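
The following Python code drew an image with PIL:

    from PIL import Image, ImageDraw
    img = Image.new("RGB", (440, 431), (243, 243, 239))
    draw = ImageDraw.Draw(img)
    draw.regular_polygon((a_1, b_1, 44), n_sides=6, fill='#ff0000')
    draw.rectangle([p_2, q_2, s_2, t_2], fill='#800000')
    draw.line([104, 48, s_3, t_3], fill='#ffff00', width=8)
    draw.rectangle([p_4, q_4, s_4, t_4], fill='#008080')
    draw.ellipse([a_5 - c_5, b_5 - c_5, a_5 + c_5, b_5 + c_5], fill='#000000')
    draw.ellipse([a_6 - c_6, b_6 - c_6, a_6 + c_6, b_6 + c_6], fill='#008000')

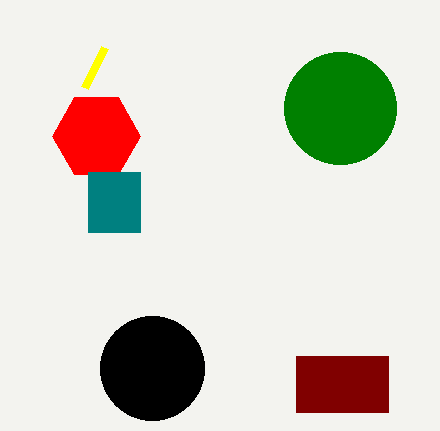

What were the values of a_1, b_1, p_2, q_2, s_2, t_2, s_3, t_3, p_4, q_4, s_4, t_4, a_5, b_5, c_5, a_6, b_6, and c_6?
a_1 = 96, b_1 = 136, p_2 = 296, q_2 = 356, s_2 = 388, t_2 = 412, s_3 = 84, t_3 = 88, p_4 = 88, q_4 = 172, s_4 = 140, t_4 = 232, a_5 = 152, b_5 = 368, c_5 = 52, a_6 = 340, b_6 = 108, c_6 = 56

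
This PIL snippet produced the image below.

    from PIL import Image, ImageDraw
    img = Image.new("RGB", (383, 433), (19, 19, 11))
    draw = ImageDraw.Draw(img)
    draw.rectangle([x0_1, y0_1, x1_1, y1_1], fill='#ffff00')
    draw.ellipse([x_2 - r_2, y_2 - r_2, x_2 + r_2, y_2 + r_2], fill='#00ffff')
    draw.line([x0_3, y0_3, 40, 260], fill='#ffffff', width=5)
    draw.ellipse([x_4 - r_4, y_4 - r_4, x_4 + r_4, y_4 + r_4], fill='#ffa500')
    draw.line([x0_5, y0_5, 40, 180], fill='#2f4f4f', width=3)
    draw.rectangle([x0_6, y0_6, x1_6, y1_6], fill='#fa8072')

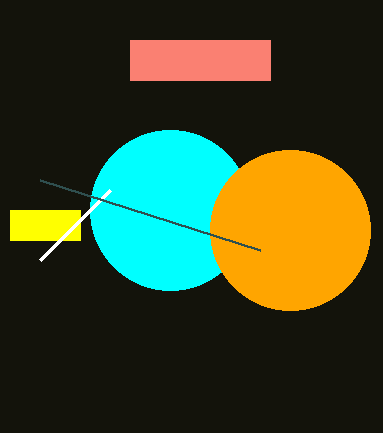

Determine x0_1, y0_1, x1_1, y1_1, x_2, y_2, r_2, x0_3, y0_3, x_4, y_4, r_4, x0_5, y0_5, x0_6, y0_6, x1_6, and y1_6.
x0_1 = 10; y0_1 = 210; x1_1 = 80; y1_1 = 240; x_2 = 170; y_2 = 210; r_2 = 80; x0_3 = 110; y0_3 = 190; x_4 = 290; y_4 = 230; r_4 = 80; x0_5 = 260; y0_5 = 250; x0_6 = 130; y0_6 = 40; x1_6 = 270; y1_6 = 80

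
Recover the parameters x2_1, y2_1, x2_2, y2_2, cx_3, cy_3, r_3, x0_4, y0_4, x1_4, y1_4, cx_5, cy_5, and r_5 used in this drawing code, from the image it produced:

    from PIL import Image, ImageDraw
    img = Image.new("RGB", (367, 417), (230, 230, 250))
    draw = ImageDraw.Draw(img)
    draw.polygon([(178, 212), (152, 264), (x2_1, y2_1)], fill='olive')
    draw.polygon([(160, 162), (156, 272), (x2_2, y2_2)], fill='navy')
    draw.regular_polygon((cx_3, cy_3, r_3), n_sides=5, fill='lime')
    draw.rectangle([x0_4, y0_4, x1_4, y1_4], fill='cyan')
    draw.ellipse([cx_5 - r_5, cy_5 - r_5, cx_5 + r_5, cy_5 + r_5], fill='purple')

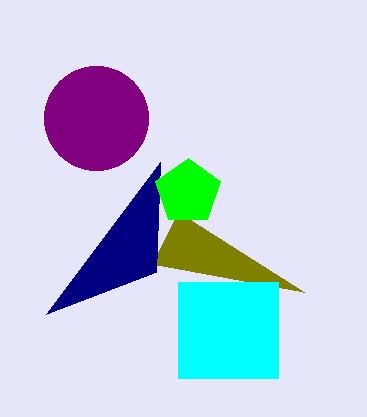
x2_1 = 304
y2_1 = 292
x2_2 = 46
y2_2 = 314
cx_3 = 188
cy_3 = 192
r_3 = 34
x0_4 = 178
y0_4 = 282
x1_4 = 278
y1_4 = 378
cx_5 = 96
cy_5 = 118
r_5 = 52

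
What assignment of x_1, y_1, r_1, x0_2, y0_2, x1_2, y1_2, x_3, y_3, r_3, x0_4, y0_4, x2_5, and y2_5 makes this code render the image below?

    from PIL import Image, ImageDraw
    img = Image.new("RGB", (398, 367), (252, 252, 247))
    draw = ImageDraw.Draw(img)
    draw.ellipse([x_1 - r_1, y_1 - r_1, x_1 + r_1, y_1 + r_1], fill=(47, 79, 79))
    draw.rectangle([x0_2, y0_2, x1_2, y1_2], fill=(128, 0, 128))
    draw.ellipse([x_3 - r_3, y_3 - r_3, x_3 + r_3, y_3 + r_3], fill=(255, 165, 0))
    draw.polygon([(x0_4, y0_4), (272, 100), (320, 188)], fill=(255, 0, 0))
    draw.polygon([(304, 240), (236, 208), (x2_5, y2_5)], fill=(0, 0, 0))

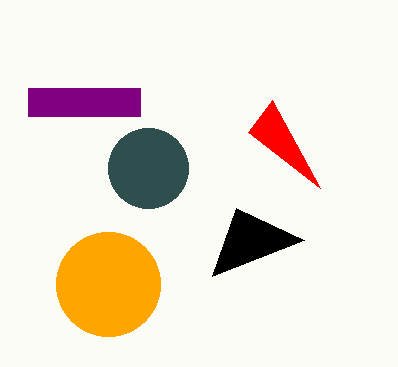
x_1 = 148, y_1 = 168, r_1 = 40, x0_2 = 28, y0_2 = 88, x1_2 = 140, y1_2 = 116, x_3 = 108, y_3 = 284, r_3 = 52, x0_4 = 248, y0_4 = 132, x2_5 = 212, y2_5 = 276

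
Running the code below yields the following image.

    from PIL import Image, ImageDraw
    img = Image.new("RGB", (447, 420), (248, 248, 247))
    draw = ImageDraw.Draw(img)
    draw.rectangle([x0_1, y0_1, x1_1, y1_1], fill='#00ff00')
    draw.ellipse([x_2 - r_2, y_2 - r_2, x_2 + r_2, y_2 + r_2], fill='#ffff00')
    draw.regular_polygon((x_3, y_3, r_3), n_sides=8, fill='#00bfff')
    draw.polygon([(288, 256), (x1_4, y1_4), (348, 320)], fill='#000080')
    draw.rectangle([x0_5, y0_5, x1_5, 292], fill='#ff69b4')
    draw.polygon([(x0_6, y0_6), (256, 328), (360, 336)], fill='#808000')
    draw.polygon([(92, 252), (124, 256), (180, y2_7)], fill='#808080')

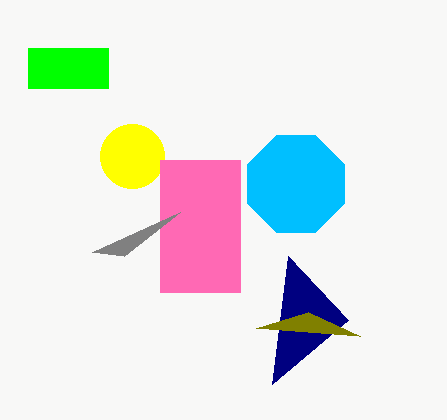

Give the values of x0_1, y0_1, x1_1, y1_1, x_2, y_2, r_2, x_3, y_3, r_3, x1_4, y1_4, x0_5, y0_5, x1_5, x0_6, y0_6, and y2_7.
x0_1 = 28, y0_1 = 48, x1_1 = 108, y1_1 = 88, x_2 = 132, y_2 = 156, r_2 = 32, x_3 = 296, y_3 = 184, r_3 = 52, x1_4 = 272, y1_4 = 384, x0_5 = 160, y0_5 = 160, x1_5 = 240, x0_6 = 308, y0_6 = 312, y2_7 = 212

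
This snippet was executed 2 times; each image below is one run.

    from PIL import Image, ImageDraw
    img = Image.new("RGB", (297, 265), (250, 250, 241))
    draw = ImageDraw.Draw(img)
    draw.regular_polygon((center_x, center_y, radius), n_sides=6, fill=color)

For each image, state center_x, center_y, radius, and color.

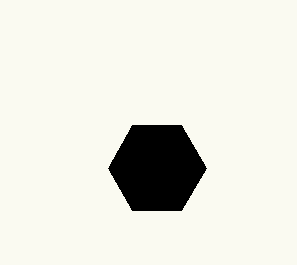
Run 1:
center_x = 157, center_y = 168, radius = 49, color = 'black'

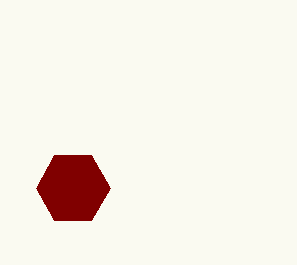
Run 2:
center_x = 73; center_y = 188; radius = 37; color = 'maroon'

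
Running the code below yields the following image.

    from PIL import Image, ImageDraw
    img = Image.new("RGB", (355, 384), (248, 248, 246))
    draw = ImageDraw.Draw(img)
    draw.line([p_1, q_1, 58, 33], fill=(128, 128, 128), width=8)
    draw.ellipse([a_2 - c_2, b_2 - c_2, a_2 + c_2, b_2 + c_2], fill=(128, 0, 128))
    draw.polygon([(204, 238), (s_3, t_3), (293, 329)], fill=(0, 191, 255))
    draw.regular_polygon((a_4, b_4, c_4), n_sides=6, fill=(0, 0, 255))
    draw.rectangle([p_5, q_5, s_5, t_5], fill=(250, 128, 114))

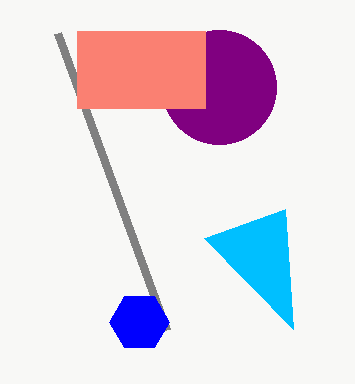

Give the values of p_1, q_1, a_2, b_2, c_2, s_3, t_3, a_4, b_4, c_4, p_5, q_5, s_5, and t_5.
p_1 = 167, q_1 = 330, a_2 = 219, b_2 = 87, c_2 = 57, s_3 = 285, t_3 = 209, a_4 = 139, b_4 = 322, c_4 = 30, p_5 = 77, q_5 = 31, s_5 = 205, t_5 = 108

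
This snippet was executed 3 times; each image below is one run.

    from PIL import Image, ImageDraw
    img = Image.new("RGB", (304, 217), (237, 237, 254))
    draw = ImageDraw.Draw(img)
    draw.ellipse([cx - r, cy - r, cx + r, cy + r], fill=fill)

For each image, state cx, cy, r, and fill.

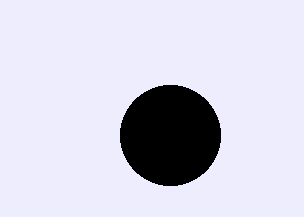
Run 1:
cx = 170; cy = 135; r = 50; fill = 'black'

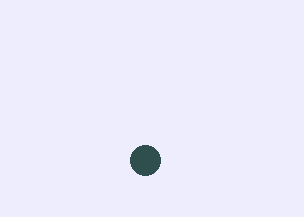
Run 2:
cx = 145
cy = 160
r = 15
fill = 'darkslategray'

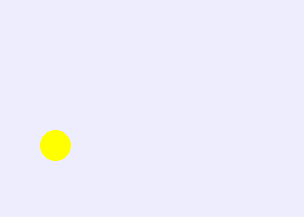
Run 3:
cx = 55; cy = 145; r = 15; fill = 'yellow'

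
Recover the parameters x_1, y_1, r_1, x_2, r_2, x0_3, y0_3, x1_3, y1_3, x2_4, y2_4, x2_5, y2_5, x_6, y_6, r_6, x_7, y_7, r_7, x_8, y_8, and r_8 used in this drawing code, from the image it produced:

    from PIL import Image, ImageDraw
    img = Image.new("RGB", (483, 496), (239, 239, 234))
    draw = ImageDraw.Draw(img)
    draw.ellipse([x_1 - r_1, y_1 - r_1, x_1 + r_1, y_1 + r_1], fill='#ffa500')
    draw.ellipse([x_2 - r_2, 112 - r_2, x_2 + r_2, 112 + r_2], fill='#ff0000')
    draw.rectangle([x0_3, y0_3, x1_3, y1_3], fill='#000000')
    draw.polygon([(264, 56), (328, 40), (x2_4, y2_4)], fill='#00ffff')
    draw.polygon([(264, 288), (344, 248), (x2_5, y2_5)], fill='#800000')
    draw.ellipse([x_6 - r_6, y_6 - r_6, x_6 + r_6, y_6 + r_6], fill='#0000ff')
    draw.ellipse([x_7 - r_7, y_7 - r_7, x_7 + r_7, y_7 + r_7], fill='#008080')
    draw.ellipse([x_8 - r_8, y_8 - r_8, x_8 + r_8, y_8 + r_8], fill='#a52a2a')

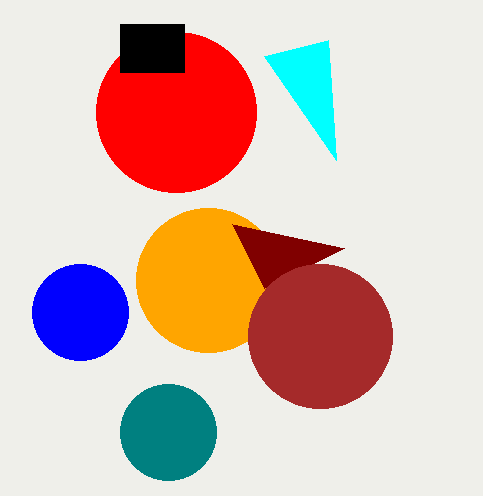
x_1 = 208, y_1 = 280, r_1 = 72, x_2 = 176, r_2 = 80, x0_3 = 120, y0_3 = 24, x1_3 = 184, y1_3 = 72, x2_4 = 336, y2_4 = 160, x2_5 = 232, y2_5 = 224, x_6 = 80, y_6 = 312, r_6 = 48, x_7 = 168, y_7 = 432, r_7 = 48, x_8 = 320, y_8 = 336, r_8 = 72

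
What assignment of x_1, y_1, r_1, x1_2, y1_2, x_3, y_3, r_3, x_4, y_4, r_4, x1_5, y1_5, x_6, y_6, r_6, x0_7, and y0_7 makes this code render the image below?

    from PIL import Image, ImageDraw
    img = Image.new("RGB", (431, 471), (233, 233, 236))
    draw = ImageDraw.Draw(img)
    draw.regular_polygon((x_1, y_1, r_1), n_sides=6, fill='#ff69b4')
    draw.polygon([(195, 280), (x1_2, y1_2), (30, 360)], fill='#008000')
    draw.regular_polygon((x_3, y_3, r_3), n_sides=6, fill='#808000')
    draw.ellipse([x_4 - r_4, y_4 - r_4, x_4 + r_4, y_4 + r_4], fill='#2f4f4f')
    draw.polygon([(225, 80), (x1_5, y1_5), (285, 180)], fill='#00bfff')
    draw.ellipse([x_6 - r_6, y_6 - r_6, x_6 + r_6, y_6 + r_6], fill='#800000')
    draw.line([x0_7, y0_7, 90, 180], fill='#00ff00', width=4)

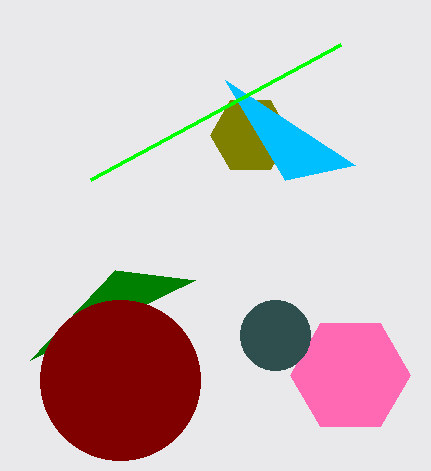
x_1 = 350
y_1 = 375
r_1 = 60
x1_2 = 115
y1_2 = 270
x_3 = 250
y_3 = 135
r_3 = 40
x_4 = 275
y_4 = 335
r_4 = 35
x1_5 = 355
y1_5 = 165
x_6 = 120
y_6 = 380
r_6 = 80
x0_7 = 340
y0_7 = 45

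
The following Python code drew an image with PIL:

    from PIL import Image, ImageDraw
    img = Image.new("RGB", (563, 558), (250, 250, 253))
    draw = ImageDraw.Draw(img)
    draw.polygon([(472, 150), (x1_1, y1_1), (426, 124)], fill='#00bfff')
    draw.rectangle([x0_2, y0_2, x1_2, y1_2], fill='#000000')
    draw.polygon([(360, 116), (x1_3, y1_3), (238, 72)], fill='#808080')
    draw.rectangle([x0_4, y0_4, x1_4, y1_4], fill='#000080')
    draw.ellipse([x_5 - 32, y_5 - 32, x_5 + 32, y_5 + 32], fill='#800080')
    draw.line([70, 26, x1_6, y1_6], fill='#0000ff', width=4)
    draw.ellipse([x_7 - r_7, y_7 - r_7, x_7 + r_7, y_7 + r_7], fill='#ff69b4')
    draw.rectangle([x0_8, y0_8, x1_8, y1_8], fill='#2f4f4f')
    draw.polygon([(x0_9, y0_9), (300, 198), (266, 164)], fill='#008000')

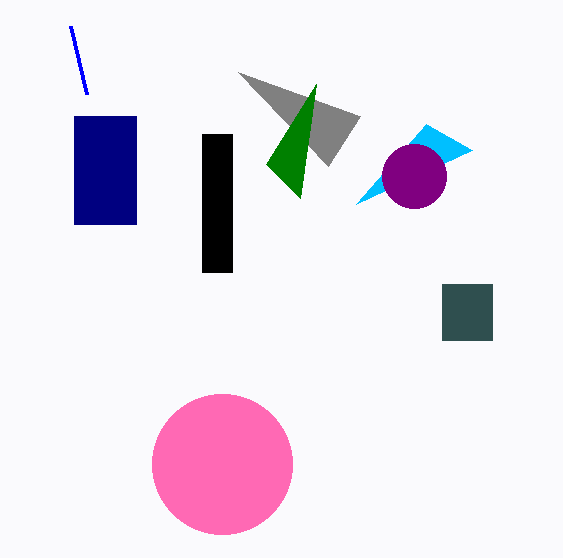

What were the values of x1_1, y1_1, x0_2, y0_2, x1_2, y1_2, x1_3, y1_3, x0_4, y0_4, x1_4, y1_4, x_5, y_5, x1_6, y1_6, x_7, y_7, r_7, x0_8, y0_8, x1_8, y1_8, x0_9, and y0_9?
x1_1 = 356; y1_1 = 204; x0_2 = 202; y0_2 = 134; x1_2 = 232; y1_2 = 272; x1_3 = 328; y1_3 = 166; x0_4 = 74; y0_4 = 116; x1_4 = 136; y1_4 = 224; x_5 = 414; y_5 = 176; x1_6 = 86; y1_6 = 94; x_7 = 222; y_7 = 464; r_7 = 70; x0_8 = 442; y0_8 = 284; x1_8 = 492; y1_8 = 340; x0_9 = 316; y0_9 = 84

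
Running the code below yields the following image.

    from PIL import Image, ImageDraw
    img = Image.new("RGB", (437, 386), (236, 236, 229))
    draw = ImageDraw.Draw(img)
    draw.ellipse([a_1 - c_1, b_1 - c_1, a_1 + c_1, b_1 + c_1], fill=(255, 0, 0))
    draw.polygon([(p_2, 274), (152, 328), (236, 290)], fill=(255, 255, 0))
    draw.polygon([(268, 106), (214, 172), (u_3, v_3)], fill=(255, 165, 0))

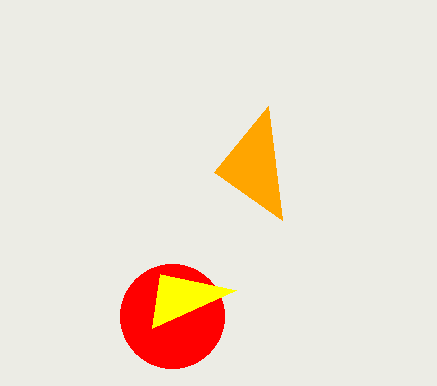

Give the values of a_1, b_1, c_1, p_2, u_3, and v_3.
a_1 = 172
b_1 = 316
c_1 = 52
p_2 = 160
u_3 = 282
v_3 = 220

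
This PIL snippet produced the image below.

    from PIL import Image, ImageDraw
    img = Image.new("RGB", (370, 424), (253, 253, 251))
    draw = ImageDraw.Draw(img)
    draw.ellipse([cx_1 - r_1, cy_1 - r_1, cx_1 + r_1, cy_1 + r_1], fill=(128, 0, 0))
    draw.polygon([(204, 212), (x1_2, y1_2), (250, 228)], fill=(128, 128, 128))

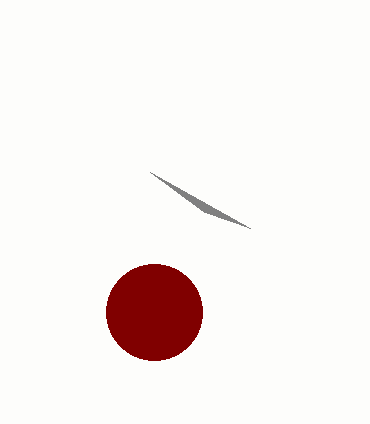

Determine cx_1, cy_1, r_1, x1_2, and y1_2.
cx_1 = 154; cy_1 = 312; r_1 = 48; x1_2 = 150; y1_2 = 172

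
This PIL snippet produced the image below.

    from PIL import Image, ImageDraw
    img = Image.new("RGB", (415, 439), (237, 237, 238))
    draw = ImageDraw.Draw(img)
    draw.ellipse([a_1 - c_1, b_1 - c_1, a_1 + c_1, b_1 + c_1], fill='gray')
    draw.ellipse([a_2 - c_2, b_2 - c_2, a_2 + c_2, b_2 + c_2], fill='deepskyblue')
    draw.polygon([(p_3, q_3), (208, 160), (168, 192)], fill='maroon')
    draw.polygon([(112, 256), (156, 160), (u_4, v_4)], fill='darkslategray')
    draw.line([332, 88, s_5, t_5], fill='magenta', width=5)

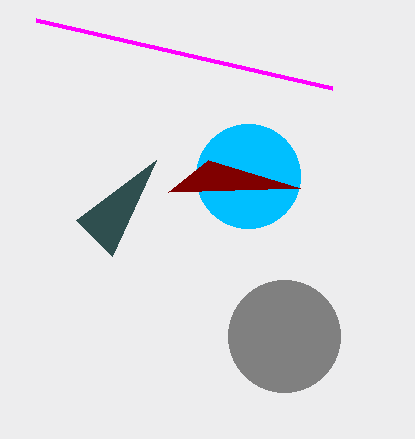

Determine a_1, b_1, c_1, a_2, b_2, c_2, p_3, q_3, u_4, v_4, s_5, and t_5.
a_1 = 284
b_1 = 336
c_1 = 56
a_2 = 248
b_2 = 176
c_2 = 52
p_3 = 300
q_3 = 188
u_4 = 76
v_4 = 220
s_5 = 36
t_5 = 20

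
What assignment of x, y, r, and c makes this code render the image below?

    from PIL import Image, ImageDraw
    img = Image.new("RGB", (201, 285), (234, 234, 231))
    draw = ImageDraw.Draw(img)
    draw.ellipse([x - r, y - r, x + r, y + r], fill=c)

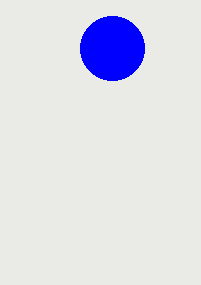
x = 112, y = 48, r = 32, c = 'blue'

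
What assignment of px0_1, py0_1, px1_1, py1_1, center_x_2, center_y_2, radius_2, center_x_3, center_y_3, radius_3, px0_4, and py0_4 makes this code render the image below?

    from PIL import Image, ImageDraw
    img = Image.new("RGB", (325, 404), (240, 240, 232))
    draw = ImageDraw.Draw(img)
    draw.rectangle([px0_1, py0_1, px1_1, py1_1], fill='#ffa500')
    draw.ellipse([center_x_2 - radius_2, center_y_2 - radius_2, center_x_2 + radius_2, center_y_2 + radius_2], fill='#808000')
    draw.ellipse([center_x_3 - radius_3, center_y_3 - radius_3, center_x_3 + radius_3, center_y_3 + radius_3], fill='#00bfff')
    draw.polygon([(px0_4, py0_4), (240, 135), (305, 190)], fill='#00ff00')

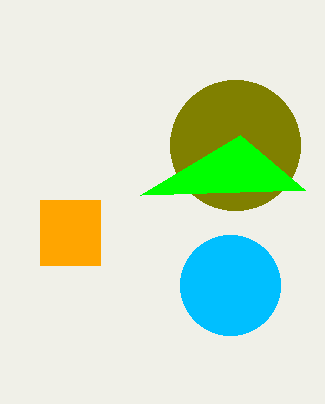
px0_1 = 40; py0_1 = 200; px1_1 = 100; py1_1 = 265; center_x_2 = 235; center_y_2 = 145; radius_2 = 65; center_x_3 = 230; center_y_3 = 285; radius_3 = 50; px0_4 = 140; py0_4 = 195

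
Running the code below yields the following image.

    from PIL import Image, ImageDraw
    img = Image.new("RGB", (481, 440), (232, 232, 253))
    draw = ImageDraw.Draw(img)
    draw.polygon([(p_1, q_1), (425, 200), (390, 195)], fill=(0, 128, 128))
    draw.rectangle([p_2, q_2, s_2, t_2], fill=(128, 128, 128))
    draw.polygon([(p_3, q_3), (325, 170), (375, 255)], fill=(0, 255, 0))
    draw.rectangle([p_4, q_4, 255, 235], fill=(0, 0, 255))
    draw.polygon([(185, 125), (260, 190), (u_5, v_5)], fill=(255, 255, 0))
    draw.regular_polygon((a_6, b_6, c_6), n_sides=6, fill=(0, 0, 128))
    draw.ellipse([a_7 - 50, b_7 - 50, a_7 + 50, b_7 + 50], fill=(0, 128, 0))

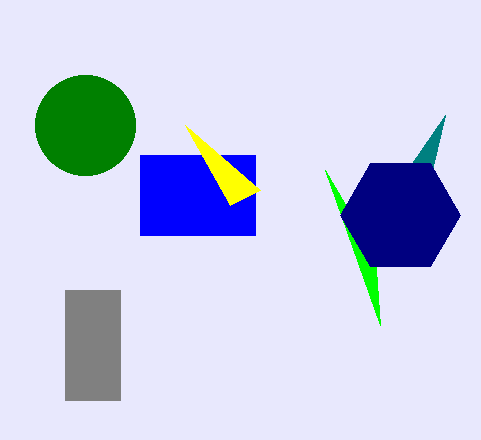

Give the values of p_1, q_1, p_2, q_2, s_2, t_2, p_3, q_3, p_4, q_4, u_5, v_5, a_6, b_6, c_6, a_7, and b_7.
p_1 = 445
q_1 = 115
p_2 = 65
q_2 = 290
s_2 = 120
t_2 = 400
p_3 = 380
q_3 = 325
p_4 = 140
q_4 = 155
u_5 = 230
v_5 = 205
a_6 = 400
b_6 = 215
c_6 = 60
a_7 = 85
b_7 = 125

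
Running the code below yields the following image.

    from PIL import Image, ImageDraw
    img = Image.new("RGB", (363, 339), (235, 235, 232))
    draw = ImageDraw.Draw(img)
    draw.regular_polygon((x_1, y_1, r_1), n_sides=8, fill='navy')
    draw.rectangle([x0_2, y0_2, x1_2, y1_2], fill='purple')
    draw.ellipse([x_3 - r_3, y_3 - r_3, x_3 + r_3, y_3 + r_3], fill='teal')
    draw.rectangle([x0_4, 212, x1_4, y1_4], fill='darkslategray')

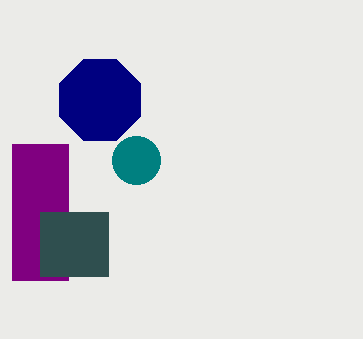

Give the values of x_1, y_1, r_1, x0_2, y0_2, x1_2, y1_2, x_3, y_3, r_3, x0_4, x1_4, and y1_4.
x_1 = 100; y_1 = 100; r_1 = 44; x0_2 = 12; y0_2 = 144; x1_2 = 68; y1_2 = 280; x_3 = 136; y_3 = 160; r_3 = 24; x0_4 = 40; x1_4 = 108; y1_4 = 276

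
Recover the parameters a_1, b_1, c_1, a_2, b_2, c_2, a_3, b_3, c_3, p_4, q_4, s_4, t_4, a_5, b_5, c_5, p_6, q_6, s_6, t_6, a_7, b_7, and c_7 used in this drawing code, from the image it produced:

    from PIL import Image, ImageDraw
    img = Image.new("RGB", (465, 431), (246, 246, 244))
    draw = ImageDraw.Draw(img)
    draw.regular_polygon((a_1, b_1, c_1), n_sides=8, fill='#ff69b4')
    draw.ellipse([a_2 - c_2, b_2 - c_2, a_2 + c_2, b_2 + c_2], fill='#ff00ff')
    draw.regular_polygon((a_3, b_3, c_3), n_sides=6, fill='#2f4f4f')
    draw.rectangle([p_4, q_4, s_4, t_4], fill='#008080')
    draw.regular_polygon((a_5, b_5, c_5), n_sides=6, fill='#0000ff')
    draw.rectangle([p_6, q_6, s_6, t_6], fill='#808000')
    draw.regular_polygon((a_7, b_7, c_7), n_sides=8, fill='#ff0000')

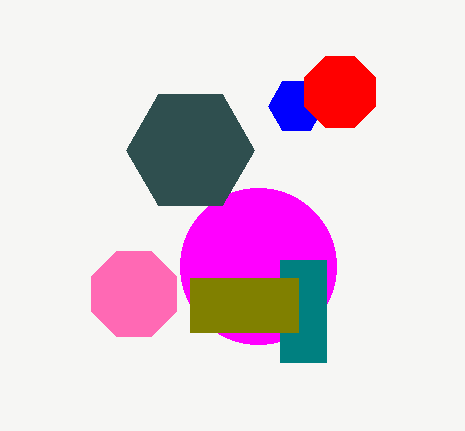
a_1 = 134
b_1 = 294
c_1 = 46
a_2 = 258
b_2 = 266
c_2 = 78
a_3 = 190
b_3 = 150
c_3 = 64
p_4 = 280
q_4 = 260
s_4 = 326
t_4 = 362
a_5 = 296
b_5 = 106
c_5 = 28
p_6 = 190
q_6 = 278
s_6 = 298
t_6 = 332
a_7 = 340
b_7 = 92
c_7 = 38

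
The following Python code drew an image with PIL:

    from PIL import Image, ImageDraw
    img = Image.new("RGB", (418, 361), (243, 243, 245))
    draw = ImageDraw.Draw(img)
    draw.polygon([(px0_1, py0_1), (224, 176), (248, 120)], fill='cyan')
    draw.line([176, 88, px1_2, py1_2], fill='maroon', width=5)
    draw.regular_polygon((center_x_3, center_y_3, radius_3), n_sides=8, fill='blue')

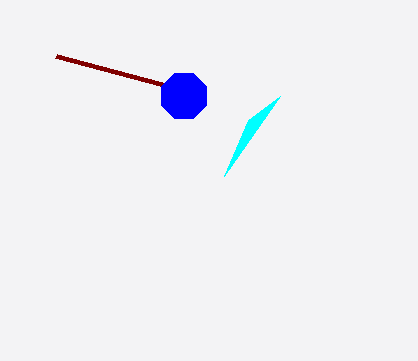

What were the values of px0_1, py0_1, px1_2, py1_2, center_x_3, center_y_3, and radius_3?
px0_1 = 280
py0_1 = 96
px1_2 = 56
py1_2 = 56
center_x_3 = 184
center_y_3 = 96
radius_3 = 24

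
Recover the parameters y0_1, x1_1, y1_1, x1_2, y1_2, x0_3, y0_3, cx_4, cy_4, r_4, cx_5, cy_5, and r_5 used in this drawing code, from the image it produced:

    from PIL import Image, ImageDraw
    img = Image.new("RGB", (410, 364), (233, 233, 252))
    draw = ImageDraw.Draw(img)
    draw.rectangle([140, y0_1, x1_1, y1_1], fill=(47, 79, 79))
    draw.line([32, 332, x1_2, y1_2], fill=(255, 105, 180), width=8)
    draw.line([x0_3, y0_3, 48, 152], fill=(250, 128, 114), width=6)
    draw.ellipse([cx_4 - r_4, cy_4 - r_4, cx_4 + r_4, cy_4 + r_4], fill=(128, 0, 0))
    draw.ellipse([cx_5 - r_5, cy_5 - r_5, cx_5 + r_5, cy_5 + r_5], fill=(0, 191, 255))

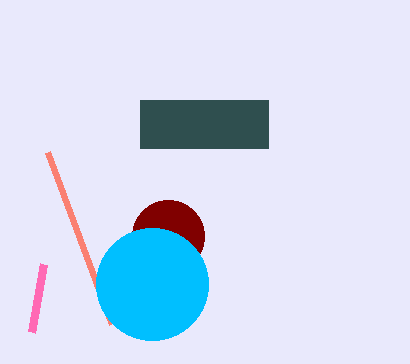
y0_1 = 100
x1_1 = 268
y1_1 = 148
x1_2 = 44
y1_2 = 264
x0_3 = 112
y0_3 = 324
cx_4 = 168
cy_4 = 236
r_4 = 36
cx_5 = 152
cy_5 = 284
r_5 = 56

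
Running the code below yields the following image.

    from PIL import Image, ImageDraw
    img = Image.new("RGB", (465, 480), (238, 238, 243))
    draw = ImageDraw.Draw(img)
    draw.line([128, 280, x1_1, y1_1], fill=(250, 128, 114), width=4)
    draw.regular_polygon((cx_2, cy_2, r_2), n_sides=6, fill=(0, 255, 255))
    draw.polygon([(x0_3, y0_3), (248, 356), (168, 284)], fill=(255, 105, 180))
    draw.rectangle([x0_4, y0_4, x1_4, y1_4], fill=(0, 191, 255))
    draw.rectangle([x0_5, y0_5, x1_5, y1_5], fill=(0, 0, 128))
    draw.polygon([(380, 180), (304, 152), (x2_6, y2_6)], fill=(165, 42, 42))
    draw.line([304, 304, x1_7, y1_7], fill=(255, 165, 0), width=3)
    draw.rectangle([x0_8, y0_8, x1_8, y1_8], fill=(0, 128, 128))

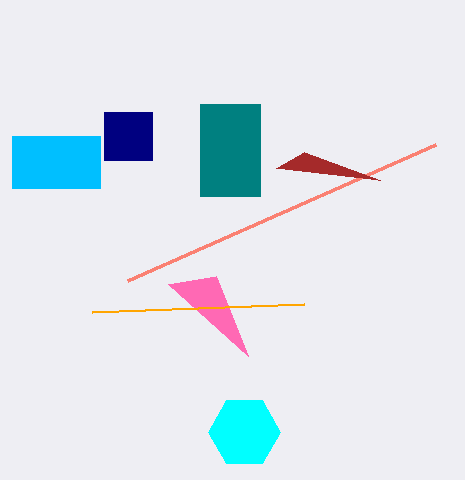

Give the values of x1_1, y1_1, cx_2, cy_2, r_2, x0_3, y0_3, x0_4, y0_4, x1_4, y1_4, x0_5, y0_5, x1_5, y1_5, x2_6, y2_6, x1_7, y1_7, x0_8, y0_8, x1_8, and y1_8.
x1_1 = 436, y1_1 = 144, cx_2 = 244, cy_2 = 432, r_2 = 36, x0_3 = 216, y0_3 = 276, x0_4 = 12, y0_4 = 136, x1_4 = 100, y1_4 = 188, x0_5 = 104, y0_5 = 112, x1_5 = 152, y1_5 = 160, x2_6 = 276, y2_6 = 168, x1_7 = 92, y1_7 = 312, x0_8 = 200, y0_8 = 104, x1_8 = 260, y1_8 = 196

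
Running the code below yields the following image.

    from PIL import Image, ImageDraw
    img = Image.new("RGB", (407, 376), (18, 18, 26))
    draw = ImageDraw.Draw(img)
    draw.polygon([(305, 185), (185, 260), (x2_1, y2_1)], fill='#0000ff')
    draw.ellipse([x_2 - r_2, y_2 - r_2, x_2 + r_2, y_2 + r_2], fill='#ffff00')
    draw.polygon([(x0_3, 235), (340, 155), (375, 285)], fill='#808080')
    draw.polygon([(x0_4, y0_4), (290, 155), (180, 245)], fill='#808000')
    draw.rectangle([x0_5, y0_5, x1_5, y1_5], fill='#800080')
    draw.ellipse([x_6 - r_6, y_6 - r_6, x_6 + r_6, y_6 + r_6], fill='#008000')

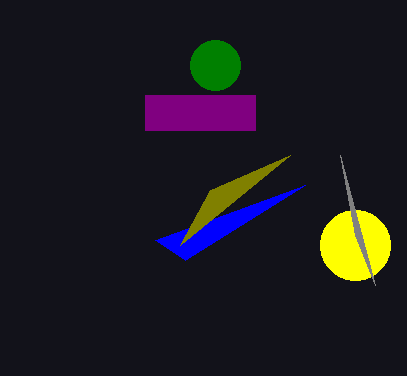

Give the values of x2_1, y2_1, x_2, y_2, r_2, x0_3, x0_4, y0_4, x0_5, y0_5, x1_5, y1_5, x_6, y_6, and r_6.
x2_1 = 155; y2_1 = 240; x_2 = 355; y_2 = 245; r_2 = 35; x0_3 = 355; x0_4 = 210; y0_4 = 190; x0_5 = 145; y0_5 = 95; x1_5 = 255; y1_5 = 130; x_6 = 215; y_6 = 65; r_6 = 25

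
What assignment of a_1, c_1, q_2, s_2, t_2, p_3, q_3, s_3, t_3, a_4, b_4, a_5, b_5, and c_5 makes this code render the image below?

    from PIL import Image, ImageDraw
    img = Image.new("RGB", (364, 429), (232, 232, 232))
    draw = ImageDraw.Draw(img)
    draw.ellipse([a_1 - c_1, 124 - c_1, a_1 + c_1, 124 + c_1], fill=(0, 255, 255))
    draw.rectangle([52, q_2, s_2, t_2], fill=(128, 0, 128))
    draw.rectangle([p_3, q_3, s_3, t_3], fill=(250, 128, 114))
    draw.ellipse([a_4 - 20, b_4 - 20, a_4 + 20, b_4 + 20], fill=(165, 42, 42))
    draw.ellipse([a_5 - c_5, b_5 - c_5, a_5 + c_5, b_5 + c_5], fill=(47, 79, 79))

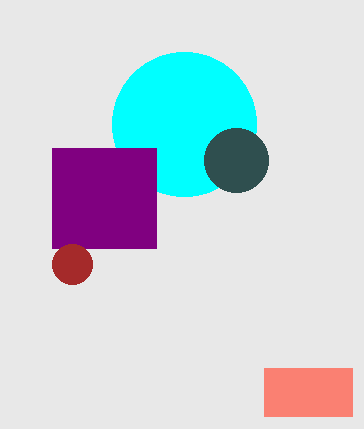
a_1 = 184
c_1 = 72
q_2 = 148
s_2 = 156
t_2 = 248
p_3 = 264
q_3 = 368
s_3 = 352
t_3 = 416
a_4 = 72
b_4 = 264
a_5 = 236
b_5 = 160
c_5 = 32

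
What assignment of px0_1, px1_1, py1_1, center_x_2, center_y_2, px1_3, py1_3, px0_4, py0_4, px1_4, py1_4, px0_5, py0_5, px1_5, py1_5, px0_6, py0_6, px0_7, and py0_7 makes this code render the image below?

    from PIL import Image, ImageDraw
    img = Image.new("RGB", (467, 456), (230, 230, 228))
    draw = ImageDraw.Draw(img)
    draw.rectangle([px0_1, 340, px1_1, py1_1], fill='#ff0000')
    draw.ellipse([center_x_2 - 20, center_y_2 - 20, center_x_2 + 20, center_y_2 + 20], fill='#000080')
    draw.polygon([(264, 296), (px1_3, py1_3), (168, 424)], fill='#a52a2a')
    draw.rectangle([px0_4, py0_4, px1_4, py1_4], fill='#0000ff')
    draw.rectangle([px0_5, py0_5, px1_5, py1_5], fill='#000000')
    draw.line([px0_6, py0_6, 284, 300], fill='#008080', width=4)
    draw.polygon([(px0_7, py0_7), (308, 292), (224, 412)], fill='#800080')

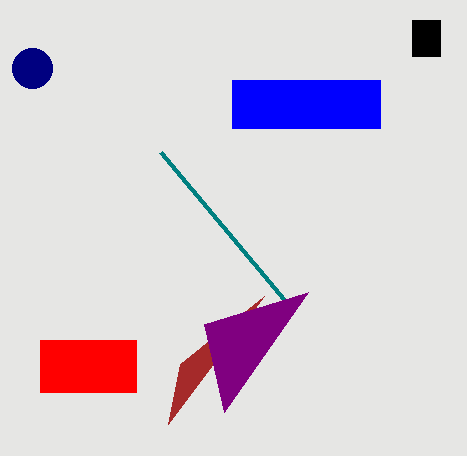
px0_1 = 40, px1_1 = 136, py1_1 = 392, center_x_2 = 32, center_y_2 = 68, px1_3 = 180, py1_3 = 364, px0_4 = 232, py0_4 = 80, px1_4 = 380, py1_4 = 128, px0_5 = 412, py0_5 = 20, px1_5 = 440, py1_5 = 56, px0_6 = 160, py0_6 = 152, px0_7 = 204, py0_7 = 324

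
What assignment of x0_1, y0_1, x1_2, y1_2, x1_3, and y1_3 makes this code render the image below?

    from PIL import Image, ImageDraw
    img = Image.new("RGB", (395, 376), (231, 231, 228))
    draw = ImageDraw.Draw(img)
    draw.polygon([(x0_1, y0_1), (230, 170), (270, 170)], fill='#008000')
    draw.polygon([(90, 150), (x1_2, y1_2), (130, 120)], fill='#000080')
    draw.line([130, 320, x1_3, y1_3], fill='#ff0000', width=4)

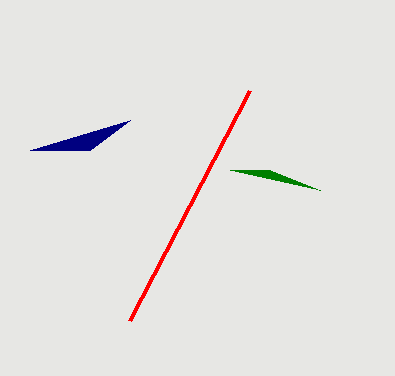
x0_1 = 320
y0_1 = 190
x1_2 = 30
y1_2 = 150
x1_3 = 250
y1_3 = 90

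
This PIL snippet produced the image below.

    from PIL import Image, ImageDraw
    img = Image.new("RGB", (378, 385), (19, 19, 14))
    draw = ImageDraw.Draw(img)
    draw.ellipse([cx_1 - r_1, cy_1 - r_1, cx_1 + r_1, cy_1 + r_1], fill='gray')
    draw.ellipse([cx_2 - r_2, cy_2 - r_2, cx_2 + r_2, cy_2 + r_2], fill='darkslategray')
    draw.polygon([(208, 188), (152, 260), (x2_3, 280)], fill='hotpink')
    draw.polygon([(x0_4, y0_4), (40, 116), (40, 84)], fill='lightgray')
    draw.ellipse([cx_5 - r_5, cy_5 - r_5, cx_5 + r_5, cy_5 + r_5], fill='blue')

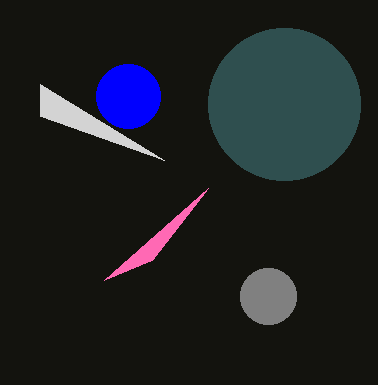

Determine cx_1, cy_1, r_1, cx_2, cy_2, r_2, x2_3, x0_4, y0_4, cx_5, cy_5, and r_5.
cx_1 = 268, cy_1 = 296, r_1 = 28, cx_2 = 284, cy_2 = 104, r_2 = 76, x2_3 = 104, x0_4 = 164, y0_4 = 160, cx_5 = 128, cy_5 = 96, r_5 = 32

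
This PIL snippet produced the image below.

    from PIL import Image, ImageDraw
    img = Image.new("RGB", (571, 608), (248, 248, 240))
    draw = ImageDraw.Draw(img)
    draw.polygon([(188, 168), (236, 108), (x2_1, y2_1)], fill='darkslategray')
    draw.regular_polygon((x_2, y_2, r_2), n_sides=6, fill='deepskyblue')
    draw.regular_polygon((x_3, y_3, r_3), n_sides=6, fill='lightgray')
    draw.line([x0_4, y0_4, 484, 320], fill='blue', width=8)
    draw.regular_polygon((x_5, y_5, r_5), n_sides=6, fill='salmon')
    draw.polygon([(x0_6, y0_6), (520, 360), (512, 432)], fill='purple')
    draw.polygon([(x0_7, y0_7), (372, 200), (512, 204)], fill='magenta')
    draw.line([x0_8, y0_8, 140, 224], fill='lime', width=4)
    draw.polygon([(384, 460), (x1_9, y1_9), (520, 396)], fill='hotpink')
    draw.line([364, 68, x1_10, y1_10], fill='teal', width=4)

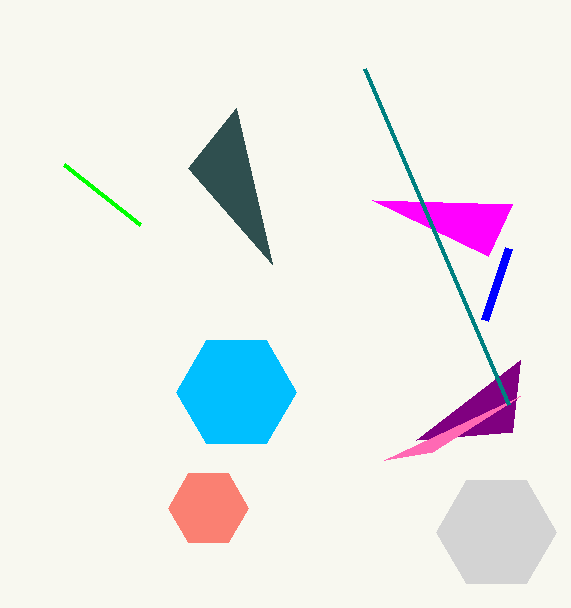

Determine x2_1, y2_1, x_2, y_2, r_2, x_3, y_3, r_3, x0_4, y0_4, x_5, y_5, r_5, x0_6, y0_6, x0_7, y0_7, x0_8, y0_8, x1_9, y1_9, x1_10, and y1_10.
x2_1 = 272
y2_1 = 264
x_2 = 236
y_2 = 392
r_2 = 60
x_3 = 496
y_3 = 532
r_3 = 60
x0_4 = 508
y0_4 = 248
x_5 = 208
y_5 = 508
r_5 = 40
x0_6 = 416
y0_6 = 440
x0_7 = 488
y0_7 = 256
x0_8 = 64
y0_8 = 164
x1_9 = 432
y1_9 = 452
x1_10 = 508
y1_10 = 404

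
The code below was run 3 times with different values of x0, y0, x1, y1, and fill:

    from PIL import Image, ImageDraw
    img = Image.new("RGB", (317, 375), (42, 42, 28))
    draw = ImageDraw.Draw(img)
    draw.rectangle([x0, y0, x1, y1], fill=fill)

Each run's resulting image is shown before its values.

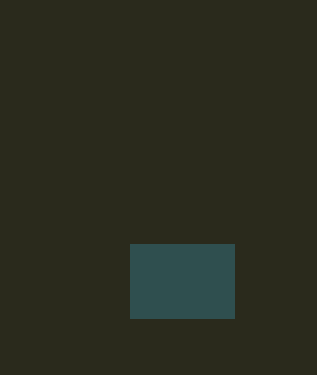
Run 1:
x0 = 130
y0 = 244
x1 = 234
y1 = 318
fill = 'darkslategray'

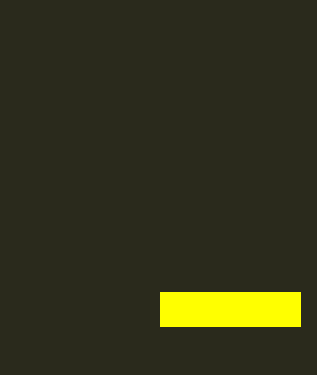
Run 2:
x0 = 160; y0 = 292; x1 = 300; y1 = 326; fill = 'yellow'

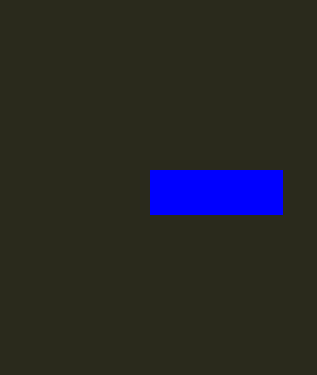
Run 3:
x0 = 150, y0 = 170, x1 = 282, y1 = 214, fill = 'blue'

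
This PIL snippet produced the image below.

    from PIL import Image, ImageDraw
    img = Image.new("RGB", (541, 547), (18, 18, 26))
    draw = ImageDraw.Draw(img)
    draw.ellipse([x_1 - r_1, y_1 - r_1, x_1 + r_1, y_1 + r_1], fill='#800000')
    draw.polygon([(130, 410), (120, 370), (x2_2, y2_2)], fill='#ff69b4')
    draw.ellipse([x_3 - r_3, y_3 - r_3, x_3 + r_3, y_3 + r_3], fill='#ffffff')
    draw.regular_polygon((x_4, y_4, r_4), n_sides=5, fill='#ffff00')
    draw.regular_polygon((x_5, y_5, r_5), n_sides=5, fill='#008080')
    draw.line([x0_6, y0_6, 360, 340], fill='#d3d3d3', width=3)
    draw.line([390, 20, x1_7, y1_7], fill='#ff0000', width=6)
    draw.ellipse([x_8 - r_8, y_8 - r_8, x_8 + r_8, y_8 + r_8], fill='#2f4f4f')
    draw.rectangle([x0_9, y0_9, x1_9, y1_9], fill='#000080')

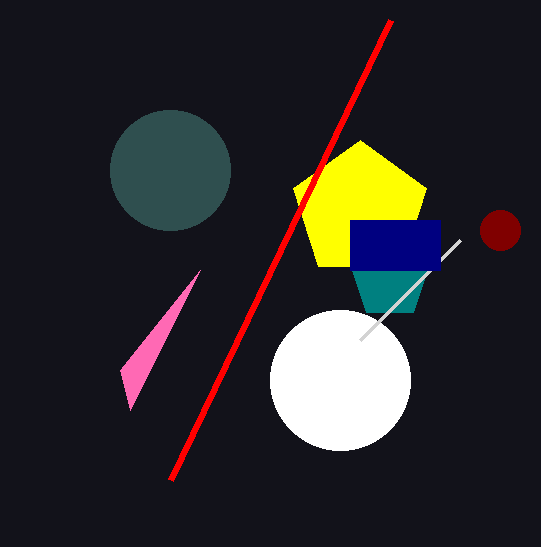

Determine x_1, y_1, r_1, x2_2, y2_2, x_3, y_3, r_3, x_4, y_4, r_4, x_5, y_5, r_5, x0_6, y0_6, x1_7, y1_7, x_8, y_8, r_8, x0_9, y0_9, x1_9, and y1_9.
x_1 = 500; y_1 = 230; r_1 = 20; x2_2 = 200; y2_2 = 270; x_3 = 340; y_3 = 380; r_3 = 70; x_4 = 360; y_4 = 210; r_4 = 70; x_5 = 390; y_5 = 280; r_5 = 40; x0_6 = 460; y0_6 = 240; x1_7 = 170; y1_7 = 480; x_8 = 170; y_8 = 170; r_8 = 60; x0_9 = 350; y0_9 = 220; x1_9 = 440; y1_9 = 270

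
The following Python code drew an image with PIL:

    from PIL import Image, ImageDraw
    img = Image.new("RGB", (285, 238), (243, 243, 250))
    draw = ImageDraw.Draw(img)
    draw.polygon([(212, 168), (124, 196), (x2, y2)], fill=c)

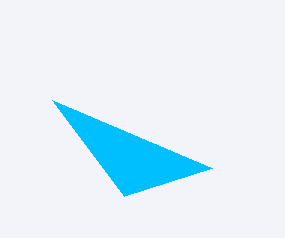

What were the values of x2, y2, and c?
x2 = 52
y2 = 100
c = 'deepskyblue'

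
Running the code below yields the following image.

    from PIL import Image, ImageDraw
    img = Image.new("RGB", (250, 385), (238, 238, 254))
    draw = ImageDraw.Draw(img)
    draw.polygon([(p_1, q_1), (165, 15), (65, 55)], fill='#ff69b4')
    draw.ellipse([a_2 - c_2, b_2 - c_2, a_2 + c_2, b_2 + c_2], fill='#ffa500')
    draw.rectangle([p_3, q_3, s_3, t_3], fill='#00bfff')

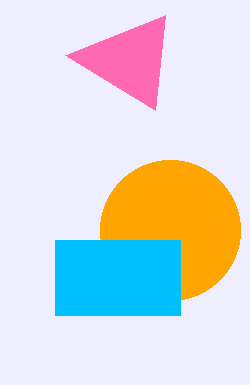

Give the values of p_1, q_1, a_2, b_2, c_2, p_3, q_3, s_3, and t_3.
p_1 = 155; q_1 = 110; a_2 = 170; b_2 = 230; c_2 = 70; p_3 = 55; q_3 = 240; s_3 = 180; t_3 = 315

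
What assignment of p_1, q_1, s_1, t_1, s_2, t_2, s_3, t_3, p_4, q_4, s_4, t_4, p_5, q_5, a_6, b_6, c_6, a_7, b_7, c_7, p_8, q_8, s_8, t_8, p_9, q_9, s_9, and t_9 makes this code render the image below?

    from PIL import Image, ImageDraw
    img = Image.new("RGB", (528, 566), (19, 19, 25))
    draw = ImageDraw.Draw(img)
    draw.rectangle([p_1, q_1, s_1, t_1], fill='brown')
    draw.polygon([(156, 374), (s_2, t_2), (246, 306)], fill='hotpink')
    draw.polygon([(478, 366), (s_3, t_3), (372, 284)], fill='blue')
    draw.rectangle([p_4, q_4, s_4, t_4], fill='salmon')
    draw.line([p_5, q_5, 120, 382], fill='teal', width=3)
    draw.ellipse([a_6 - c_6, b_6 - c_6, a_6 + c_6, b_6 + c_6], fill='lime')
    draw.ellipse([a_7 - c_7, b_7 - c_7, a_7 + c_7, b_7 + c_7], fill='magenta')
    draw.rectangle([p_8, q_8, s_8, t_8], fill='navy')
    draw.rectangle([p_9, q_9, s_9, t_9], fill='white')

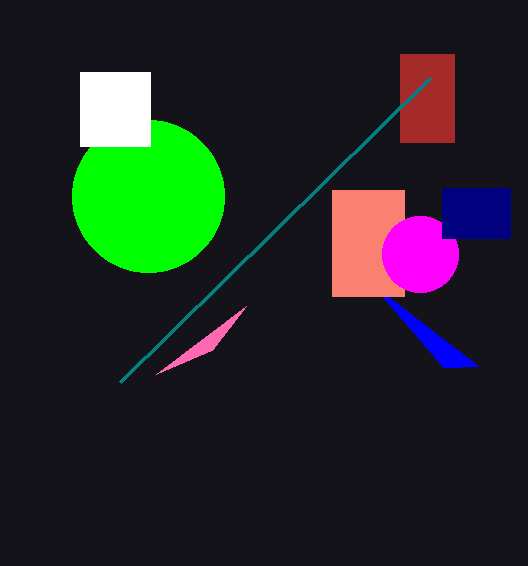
p_1 = 400
q_1 = 54
s_1 = 454
t_1 = 142
s_2 = 212
t_2 = 350
s_3 = 444
t_3 = 368
p_4 = 332
q_4 = 190
s_4 = 404
t_4 = 296
p_5 = 430
q_5 = 78
a_6 = 148
b_6 = 196
c_6 = 76
a_7 = 420
b_7 = 254
c_7 = 38
p_8 = 442
q_8 = 188
s_8 = 510
t_8 = 238
p_9 = 80
q_9 = 72
s_9 = 150
t_9 = 146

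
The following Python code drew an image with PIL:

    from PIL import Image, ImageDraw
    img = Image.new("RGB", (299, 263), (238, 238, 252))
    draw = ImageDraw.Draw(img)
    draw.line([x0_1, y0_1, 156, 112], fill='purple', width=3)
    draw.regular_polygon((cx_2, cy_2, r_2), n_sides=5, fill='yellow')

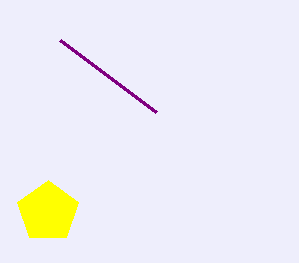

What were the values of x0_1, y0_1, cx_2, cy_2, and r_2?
x0_1 = 60; y0_1 = 40; cx_2 = 48; cy_2 = 212; r_2 = 32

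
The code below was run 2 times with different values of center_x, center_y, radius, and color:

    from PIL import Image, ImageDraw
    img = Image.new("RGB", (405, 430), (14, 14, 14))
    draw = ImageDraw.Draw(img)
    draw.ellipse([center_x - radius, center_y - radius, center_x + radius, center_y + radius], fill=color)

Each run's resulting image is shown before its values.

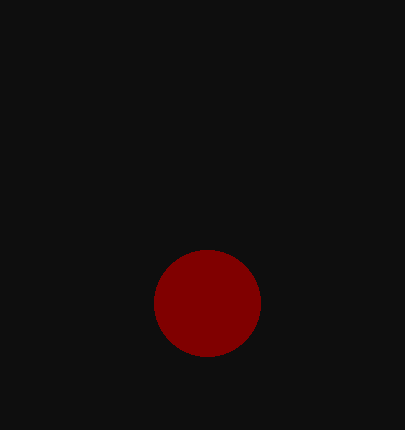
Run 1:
center_x = 207, center_y = 303, radius = 53, color = 'maroon'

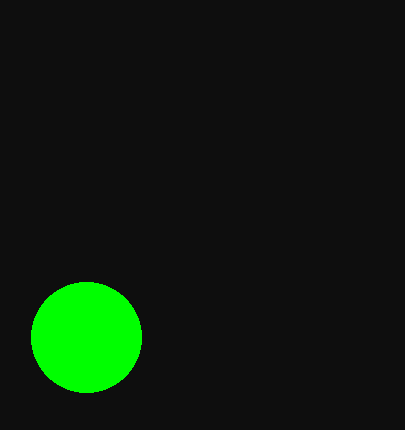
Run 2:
center_x = 86, center_y = 337, radius = 55, color = 'lime'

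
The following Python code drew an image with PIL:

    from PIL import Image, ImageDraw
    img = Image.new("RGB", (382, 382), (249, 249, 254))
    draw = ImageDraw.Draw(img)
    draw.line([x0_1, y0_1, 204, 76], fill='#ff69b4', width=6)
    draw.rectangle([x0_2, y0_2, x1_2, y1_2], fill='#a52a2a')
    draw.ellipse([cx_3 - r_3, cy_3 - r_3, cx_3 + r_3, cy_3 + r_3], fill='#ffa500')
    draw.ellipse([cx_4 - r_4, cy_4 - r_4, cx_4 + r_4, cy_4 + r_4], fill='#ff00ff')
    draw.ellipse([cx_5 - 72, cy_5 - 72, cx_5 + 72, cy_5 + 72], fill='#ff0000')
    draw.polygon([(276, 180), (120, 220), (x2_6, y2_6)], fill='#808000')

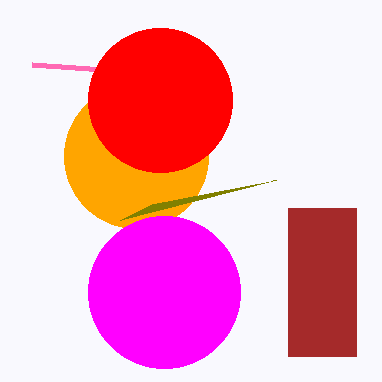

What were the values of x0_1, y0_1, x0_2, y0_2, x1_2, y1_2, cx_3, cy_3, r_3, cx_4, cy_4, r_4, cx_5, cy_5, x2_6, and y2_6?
x0_1 = 32; y0_1 = 64; x0_2 = 288; y0_2 = 208; x1_2 = 356; y1_2 = 356; cx_3 = 136; cy_3 = 156; r_3 = 72; cx_4 = 164; cy_4 = 292; r_4 = 76; cx_5 = 160; cy_5 = 100; x2_6 = 152; y2_6 = 204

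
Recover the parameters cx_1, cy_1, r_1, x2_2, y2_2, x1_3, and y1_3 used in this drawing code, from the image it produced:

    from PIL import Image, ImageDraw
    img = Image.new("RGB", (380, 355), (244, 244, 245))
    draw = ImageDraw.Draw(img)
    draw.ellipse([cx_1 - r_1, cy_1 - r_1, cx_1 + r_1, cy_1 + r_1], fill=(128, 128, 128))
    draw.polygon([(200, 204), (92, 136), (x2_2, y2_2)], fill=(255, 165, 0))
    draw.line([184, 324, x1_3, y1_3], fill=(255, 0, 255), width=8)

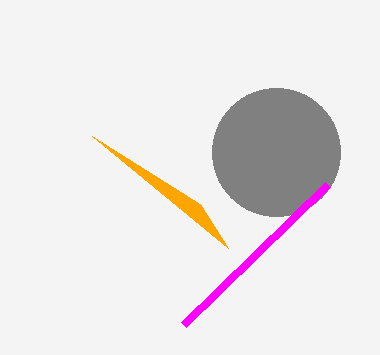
cx_1 = 276; cy_1 = 152; r_1 = 64; x2_2 = 228; y2_2 = 248; x1_3 = 328; y1_3 = 184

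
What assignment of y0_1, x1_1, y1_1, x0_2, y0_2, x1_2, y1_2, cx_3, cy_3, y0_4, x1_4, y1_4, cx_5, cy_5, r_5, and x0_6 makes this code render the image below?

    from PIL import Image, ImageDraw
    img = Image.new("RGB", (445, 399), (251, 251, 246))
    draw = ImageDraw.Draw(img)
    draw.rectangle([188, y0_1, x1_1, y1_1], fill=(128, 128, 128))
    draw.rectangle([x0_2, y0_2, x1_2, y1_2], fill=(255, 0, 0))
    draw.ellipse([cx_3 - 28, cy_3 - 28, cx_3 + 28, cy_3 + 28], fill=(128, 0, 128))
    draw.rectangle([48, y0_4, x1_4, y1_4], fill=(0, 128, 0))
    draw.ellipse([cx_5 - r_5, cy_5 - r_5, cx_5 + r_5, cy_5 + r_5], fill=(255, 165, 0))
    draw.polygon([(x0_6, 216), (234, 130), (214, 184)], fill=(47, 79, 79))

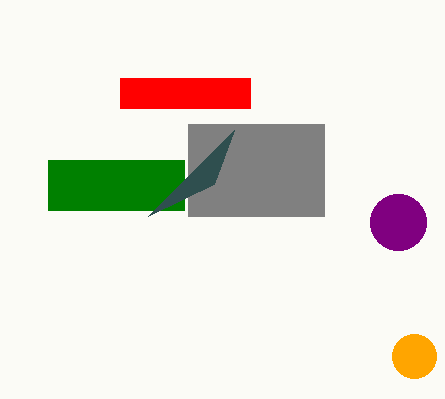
y0_1 = 124; x1_1 = 324; y1_1 = 216; x0_2 = 120; y0_2 = 78; x1_2 = 250; y1_2 = 108; cx_3 = 398; cy_3 = 222; y0_4 = 160; x1_4 = 184; y1_4 = 210; cx_5 = 414; cy_5 = 356; r_5 = 22; x0_6 = 148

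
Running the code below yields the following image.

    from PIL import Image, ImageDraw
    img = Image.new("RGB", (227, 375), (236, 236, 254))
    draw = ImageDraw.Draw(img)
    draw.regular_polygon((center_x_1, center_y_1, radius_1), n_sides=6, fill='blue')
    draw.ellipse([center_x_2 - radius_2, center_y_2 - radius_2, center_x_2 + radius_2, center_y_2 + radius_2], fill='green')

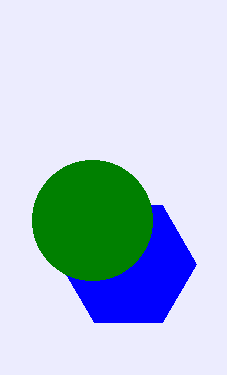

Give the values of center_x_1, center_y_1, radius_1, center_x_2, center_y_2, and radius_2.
center_x_1 = 128
center_y_1 = 264
radius_1 = 68
center_x_2 = 92
center_y_2 = 220
radius_2 = 60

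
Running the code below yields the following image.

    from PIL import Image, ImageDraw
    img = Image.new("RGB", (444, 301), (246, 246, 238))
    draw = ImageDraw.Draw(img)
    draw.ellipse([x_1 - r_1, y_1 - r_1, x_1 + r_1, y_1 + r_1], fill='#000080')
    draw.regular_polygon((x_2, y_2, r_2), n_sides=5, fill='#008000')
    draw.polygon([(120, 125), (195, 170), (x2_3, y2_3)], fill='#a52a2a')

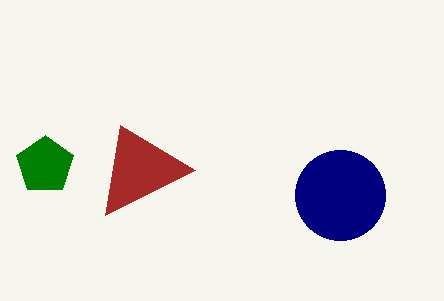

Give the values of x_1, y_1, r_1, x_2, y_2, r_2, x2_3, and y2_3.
x_1 = 340; y_1 = 195; r_1 = 45; x_2 = 45; y_2 = 165; r_2 = 30; x2_3 = 105; y2_3 = 215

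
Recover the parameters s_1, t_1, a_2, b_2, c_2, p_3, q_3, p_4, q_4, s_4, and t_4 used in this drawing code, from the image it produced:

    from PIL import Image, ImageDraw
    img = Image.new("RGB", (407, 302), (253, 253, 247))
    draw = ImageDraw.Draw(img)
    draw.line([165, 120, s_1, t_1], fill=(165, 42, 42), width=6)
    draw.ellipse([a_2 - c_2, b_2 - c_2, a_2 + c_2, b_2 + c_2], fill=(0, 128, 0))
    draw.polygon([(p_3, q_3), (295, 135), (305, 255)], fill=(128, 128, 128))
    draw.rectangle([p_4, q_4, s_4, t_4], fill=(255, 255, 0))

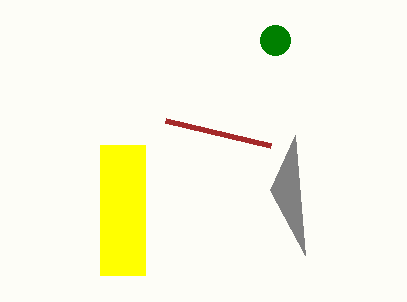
s_1 = 270, t_1 = 145, a_2 = 275, b_2 = 40, c_2 = 15, p_3 = 270, q_3 = 190, p_4 = 100, q_4 = 145, s_4 = 145, t_4 = 275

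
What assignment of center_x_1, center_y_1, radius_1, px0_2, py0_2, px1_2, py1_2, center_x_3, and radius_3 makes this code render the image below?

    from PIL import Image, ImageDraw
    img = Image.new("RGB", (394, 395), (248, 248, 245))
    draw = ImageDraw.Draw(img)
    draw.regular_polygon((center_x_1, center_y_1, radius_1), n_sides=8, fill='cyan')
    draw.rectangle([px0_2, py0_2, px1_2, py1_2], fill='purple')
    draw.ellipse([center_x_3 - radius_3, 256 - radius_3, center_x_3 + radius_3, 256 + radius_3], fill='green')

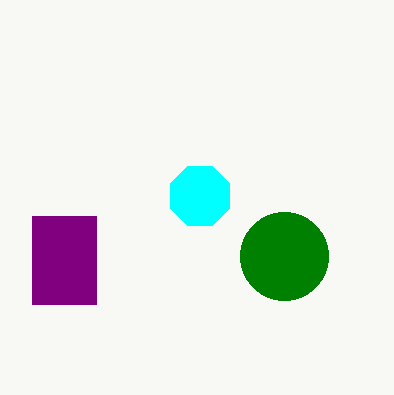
center_x_1 = 200; center_y_1 = 196; radius_1 = 32; px0_2 = 32; py0_2 = 216; px1_2 = 96; py1_2 = 304; center_x_3 = 284; radius_3 = 44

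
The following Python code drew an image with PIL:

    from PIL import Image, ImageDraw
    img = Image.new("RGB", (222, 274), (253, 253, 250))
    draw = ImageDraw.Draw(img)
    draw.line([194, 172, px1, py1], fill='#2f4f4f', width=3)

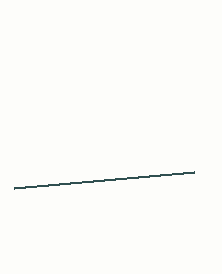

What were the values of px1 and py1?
px1 = 14; py1 = 188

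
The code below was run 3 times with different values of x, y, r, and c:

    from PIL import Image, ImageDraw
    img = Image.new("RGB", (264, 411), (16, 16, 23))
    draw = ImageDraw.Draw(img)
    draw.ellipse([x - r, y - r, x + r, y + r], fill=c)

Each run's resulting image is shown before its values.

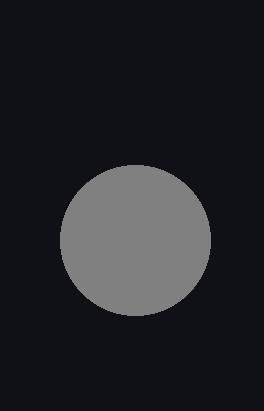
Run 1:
x = 135
y = 240
r = 75
c = 'gray'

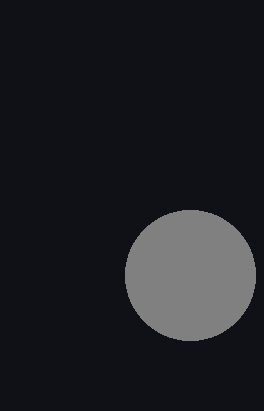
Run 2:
x = 190; y = 275; r = 65; c = 'gray'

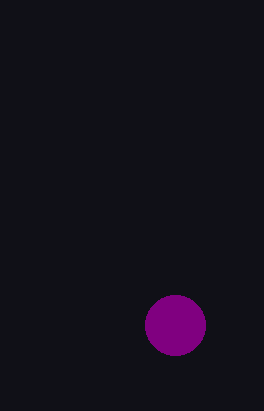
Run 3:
x = 175, y = 325, r = 30, c = 'purple'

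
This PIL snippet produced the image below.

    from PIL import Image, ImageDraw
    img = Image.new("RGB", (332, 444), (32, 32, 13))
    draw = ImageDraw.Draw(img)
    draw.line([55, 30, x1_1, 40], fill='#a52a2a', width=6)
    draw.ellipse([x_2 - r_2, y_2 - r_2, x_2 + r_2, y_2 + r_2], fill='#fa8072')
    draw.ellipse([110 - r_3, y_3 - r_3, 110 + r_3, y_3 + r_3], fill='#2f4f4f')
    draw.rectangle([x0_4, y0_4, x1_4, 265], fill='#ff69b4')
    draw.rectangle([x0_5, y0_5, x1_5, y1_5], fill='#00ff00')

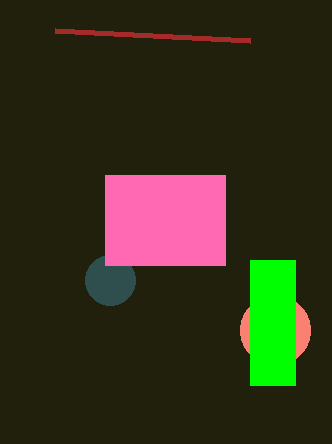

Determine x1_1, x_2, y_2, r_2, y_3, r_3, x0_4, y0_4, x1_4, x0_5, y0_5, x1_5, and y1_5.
x1_1 = 250, x_2 = 275, y_2 = 330, r_2 = 35, y_3 = 280, r_3 = 25, x0_4 = 105, y0_4 = 175, x1_4 = 225, x0_5 = 250, y0_5 = 260, x1_5 = 295, y1_5 = 385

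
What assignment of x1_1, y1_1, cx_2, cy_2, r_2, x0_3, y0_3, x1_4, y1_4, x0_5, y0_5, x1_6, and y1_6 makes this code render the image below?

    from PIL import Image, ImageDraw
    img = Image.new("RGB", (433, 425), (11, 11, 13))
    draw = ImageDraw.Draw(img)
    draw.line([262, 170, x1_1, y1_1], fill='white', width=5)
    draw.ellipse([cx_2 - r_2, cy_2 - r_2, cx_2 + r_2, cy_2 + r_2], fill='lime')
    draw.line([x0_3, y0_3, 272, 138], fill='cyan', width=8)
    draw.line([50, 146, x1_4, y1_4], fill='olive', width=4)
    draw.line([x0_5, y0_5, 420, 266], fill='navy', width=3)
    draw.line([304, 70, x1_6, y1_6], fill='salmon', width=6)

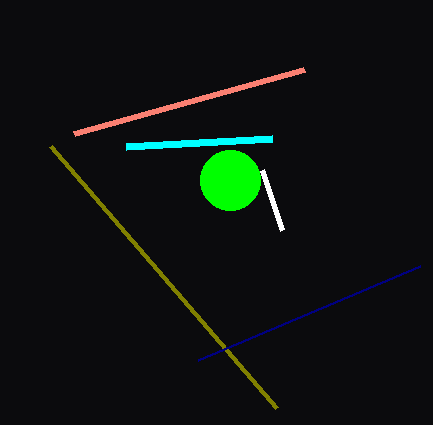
x1_1 = 282
y1_1 = 230
cx_2 = 230
cy_2 = 180
r_2 = 30
x0_3 = 126
y0_3 = 146
x1_4 = 276
y1_4 = 408
x0_5 = 198
y0_5 = 360
x1_6 = 74
y1_6 = 134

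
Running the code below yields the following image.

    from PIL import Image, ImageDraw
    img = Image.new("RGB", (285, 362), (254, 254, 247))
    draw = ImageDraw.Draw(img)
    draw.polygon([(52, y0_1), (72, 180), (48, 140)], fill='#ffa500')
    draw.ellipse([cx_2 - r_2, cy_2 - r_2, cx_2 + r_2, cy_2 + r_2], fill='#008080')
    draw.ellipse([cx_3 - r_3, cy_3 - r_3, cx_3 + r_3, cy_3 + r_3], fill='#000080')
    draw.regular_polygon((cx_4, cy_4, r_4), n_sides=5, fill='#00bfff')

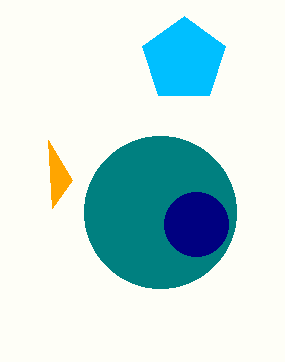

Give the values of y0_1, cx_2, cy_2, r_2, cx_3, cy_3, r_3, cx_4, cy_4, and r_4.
y0_1 = 208; cx_2 = 160; cy_2 = 212; r_2 = 76; cx_3 = 196; cy_3 = 224; r_3 = 32; cx_4 = 184; cy_4 = 60; r_4 = 44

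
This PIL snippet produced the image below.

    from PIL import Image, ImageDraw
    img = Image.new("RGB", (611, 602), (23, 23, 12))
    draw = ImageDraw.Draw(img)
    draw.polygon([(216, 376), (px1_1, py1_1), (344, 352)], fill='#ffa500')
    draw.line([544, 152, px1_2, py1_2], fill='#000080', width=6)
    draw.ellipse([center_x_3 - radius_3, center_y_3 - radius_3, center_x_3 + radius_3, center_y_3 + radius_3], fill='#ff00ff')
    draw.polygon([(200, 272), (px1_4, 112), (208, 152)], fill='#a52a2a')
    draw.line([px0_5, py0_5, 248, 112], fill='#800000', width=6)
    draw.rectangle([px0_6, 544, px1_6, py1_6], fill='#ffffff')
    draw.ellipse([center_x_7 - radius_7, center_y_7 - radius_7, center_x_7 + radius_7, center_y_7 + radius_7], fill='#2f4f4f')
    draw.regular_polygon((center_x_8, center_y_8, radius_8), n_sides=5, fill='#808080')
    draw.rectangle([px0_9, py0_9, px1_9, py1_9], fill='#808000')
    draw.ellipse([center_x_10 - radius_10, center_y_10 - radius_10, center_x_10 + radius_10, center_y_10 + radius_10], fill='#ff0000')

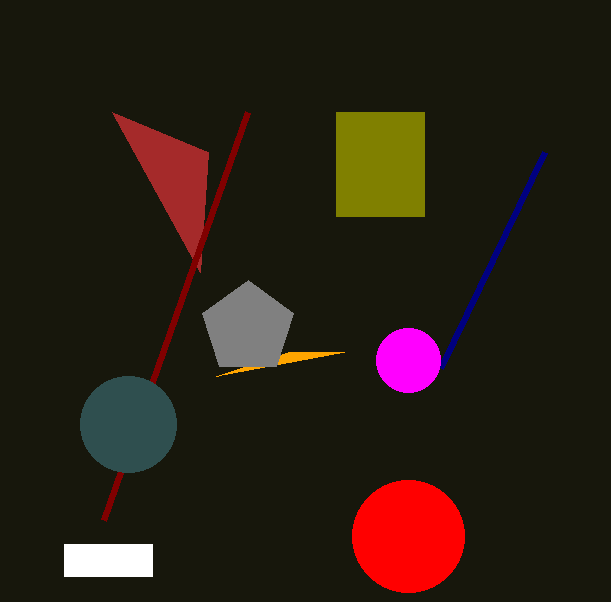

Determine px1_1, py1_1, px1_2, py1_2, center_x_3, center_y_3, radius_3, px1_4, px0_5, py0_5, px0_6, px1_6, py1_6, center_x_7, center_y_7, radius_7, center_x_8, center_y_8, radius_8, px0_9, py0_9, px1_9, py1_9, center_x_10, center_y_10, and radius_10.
px1_1 = 288; py1_1 = 352; px1_2 = 440; py1_2 = 368; center_x_3 = 408; center_y_3 = 360; radius_3 = 32; px1_4 = 112; px0_5 = 104; py0_5 = 520; px0_6 = 64; px1_6 = 152; py1_6 = 576; center_x_7 = 128; center_y_7 = 424; radius_7 = 48; center_x_8 = 248; center_y_8 = 328; radius_8 = 48; px0_9 = 336; py0_9 = 112; px1_9 = 424; py1_9 = 216; center_x_10 = 408; center_y_10 = 536; radius_10 = 56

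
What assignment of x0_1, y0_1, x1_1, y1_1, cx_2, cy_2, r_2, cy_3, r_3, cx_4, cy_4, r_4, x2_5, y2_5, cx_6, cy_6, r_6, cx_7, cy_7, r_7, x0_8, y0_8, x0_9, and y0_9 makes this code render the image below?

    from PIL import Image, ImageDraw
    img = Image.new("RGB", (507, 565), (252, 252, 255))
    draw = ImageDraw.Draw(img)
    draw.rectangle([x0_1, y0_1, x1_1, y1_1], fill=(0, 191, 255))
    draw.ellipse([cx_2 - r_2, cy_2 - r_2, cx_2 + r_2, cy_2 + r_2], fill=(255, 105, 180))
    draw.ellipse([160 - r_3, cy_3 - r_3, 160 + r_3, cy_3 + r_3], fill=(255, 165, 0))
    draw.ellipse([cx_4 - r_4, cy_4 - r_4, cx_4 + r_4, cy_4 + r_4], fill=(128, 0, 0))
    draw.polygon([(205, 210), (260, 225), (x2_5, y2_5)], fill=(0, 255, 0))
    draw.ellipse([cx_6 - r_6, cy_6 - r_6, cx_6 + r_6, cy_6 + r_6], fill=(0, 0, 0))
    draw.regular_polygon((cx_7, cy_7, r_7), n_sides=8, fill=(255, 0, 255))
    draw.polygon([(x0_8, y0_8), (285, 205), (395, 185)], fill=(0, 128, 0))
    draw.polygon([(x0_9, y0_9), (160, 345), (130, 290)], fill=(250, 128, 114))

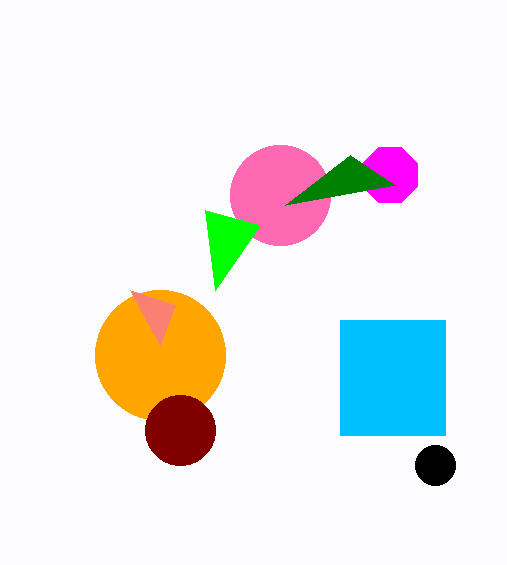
x0_1 = 340, y0_1 = 320, x1_1 = 445, y1_1 = 435, cx_2 = 280, cy_2 = 195, r_2 = 50, cy_3 = 355, r_3 = 65, cx_4 = 180, cy_4 = 430, r_4 = 35, x2_5 = 215, y2_5 = 290, cx_6 = 435, cy_6 = 465, r_6 = 20, cx_7 = 390, cy_7 = 175, r_7 = 30, x0_8 = 350, y0_8 = 155, x0_9 = 175, y0_9 = 305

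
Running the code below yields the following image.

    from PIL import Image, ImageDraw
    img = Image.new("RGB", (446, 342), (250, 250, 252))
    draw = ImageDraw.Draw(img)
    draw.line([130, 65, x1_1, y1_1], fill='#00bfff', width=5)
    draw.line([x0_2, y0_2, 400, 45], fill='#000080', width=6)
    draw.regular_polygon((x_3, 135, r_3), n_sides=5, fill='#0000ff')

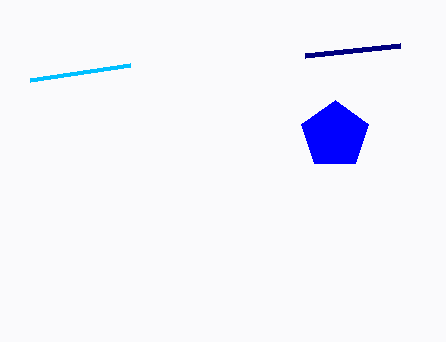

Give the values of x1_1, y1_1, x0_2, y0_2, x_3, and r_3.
x1_1 = 30; y1_1 = 80; x0_2 = 305; y0_2 = 55; x_3 = 335; r_3 = 35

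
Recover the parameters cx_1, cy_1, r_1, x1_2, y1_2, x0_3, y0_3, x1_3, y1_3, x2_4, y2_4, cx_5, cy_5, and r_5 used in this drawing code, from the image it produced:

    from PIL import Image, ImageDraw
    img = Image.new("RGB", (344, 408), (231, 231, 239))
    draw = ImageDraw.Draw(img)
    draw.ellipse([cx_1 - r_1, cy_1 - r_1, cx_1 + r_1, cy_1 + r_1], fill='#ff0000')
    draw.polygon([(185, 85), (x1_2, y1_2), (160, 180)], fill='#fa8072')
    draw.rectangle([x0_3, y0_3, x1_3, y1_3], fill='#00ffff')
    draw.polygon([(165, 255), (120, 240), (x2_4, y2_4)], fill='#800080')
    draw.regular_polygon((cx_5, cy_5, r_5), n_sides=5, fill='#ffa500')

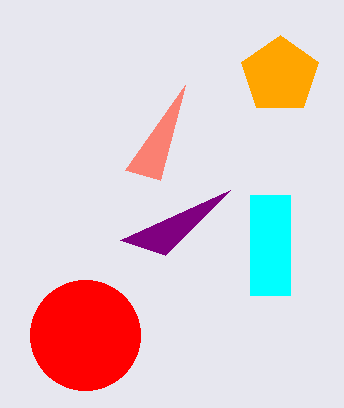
cx_1 = 85
cy_1 = 335
r_1 = 55
x1_2 = 125
y1_2 = 170
x0_3 = 250
y0_3 = 195
x1_3 = 290
y1_3 = 295
x2_4 = 230
y2_4 = 190
cx_5 = 280
cy_5 = 75
r_5 = 40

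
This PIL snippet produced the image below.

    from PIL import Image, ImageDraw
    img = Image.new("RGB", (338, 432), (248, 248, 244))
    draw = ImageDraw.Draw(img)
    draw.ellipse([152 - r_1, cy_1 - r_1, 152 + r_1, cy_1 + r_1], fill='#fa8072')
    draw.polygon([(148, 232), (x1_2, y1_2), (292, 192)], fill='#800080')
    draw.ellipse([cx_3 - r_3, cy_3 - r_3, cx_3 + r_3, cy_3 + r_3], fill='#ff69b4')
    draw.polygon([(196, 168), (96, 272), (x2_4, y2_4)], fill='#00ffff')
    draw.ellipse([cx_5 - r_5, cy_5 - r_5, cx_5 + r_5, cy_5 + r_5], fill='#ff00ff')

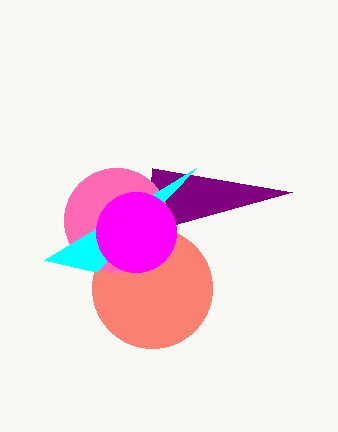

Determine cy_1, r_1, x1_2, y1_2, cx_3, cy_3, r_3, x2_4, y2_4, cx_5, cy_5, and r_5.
cy_1 = 288; r_1 = 60; x1_2 = 152; y1_2 = 168; cx_3 = 116; cy_3 = 220; r_3 = 52; x2_4 = 44; y2_4 = 260; cx_5 = 136; cy_5 = 232; r_5 = 40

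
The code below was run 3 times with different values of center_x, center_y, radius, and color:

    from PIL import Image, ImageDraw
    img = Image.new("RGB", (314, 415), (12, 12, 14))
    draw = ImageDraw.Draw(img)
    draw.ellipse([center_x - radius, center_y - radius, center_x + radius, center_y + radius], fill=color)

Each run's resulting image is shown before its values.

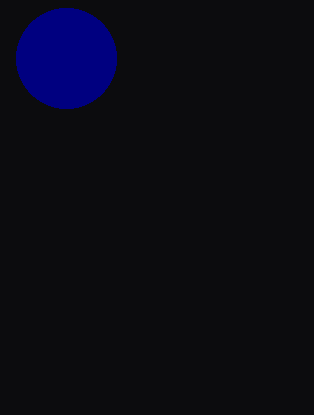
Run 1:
center_x = 66
center_y = 58
radius = 50
color = 'navy'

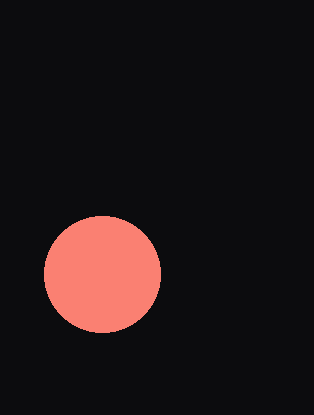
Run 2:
center_x = 102, center_y = 274, radius = 58, color = 'salmon'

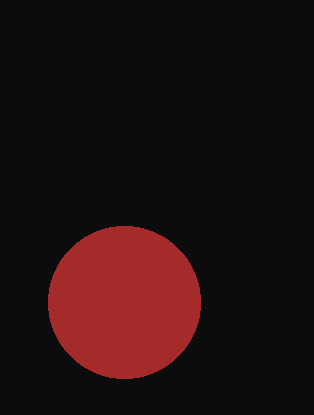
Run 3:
center_x = 124
center_y = 302
radius = 76
color = 'brown'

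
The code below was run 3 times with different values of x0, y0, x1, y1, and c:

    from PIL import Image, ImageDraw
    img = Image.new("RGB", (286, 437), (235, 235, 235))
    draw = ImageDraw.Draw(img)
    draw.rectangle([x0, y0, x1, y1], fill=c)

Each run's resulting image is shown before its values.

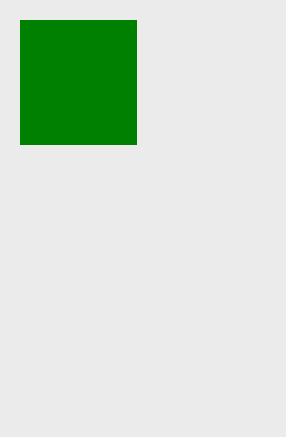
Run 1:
x0 = 20
y0 = 20
x1 = 136
y1 = 144
c = 'green'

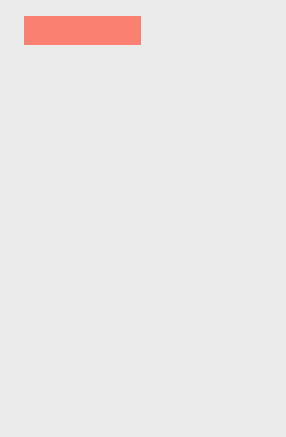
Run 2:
x0 = 24, y0 = 16, x1 = 140, y1 = 44, c = 'salmon'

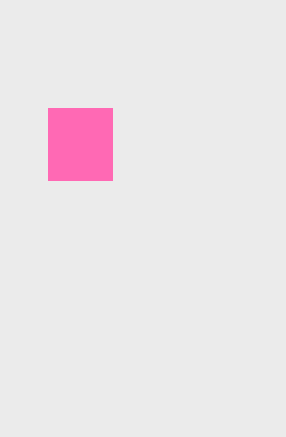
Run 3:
x0 = 48
y0 = 108
x1 = 112
y1 = 180
c = 'hotpink'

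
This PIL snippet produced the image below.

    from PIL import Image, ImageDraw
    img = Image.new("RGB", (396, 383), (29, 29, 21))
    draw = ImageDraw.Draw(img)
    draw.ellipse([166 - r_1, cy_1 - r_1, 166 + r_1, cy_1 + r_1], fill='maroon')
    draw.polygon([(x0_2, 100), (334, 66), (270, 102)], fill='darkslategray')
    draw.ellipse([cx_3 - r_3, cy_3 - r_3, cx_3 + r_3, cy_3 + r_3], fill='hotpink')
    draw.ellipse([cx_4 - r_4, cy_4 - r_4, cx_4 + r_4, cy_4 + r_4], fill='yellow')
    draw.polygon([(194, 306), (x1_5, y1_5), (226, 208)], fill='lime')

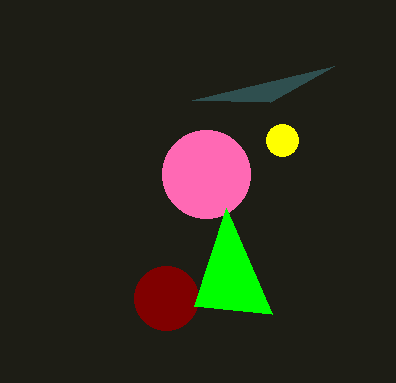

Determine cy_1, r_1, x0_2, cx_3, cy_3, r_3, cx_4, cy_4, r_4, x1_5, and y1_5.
cy_1 = 298; r_1 = 32; x0_2 = 192; cx_3 = 206; cy_3 = 174; r_3 = 44; cx_4 = 282; cy_4 = 140; r_4 = 16; x1_5 = 272; y1_5 = 314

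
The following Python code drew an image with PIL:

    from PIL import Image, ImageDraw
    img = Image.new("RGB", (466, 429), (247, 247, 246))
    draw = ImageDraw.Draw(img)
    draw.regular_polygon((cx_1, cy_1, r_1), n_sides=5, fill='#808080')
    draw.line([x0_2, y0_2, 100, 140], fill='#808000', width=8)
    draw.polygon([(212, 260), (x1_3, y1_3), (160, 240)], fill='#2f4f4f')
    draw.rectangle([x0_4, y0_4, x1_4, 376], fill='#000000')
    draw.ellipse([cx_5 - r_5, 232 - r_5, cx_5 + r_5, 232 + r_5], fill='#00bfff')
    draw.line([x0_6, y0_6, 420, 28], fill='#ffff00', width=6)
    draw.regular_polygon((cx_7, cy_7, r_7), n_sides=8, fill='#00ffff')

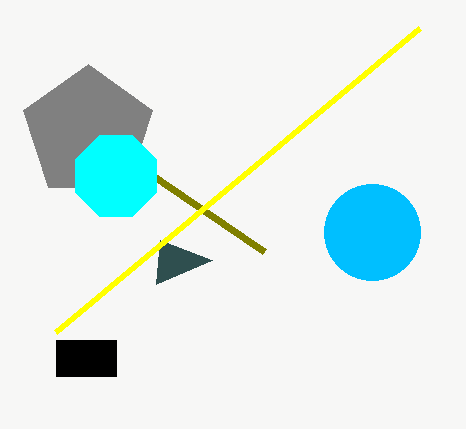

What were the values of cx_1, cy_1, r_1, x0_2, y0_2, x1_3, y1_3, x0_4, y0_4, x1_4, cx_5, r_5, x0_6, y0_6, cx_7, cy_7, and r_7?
cx_1 = 88, cy_1 = 132, r_1 = 68, x0_2 = 264, y0_2 = 252, x1_3 = 156, y1_3 = 284, x0_4 = 56, y0_4 = 340, x1_4 = 116, cx_5 = 372, r_5 = 48, x0_6 = 56, y0_6 = 332, cx_7 = 116, cy_7 = 176, r_7 = 44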